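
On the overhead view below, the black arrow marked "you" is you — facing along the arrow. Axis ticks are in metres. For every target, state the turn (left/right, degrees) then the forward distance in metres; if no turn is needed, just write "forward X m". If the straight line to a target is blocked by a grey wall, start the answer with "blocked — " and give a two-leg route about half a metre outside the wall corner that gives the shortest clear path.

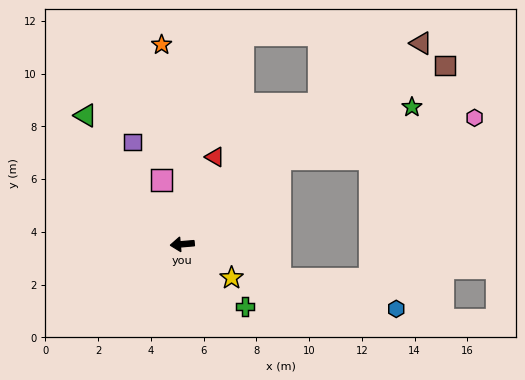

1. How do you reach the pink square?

turn right 77°, forward 2.6 m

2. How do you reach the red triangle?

turn right 115°, forward 3.5 m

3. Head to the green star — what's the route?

blocked — turn right 144°, forward 4.9 m, then turn right 20°, forward 5.4 m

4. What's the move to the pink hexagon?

blocked — turn right 144°, forward 4.9 m, then turn right 29°, forward 7.5 m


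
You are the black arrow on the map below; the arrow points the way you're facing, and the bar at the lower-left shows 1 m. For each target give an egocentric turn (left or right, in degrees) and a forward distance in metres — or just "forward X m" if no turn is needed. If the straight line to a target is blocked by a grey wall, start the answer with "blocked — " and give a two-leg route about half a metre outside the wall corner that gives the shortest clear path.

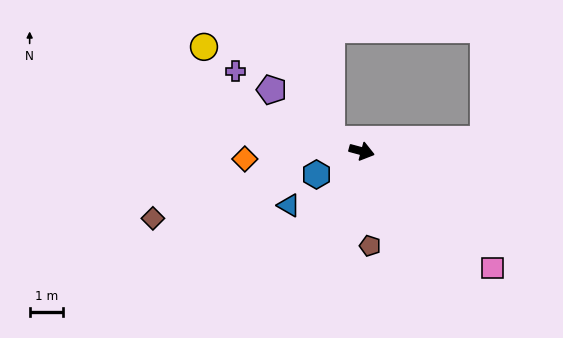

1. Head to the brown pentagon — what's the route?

turn right 70°, forward 2.8 m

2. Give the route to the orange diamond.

turn right 161°, forward 3.5 m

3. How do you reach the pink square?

turn right 27°, forward 5.3 m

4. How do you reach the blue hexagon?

turn right 138°, forward 1.5 m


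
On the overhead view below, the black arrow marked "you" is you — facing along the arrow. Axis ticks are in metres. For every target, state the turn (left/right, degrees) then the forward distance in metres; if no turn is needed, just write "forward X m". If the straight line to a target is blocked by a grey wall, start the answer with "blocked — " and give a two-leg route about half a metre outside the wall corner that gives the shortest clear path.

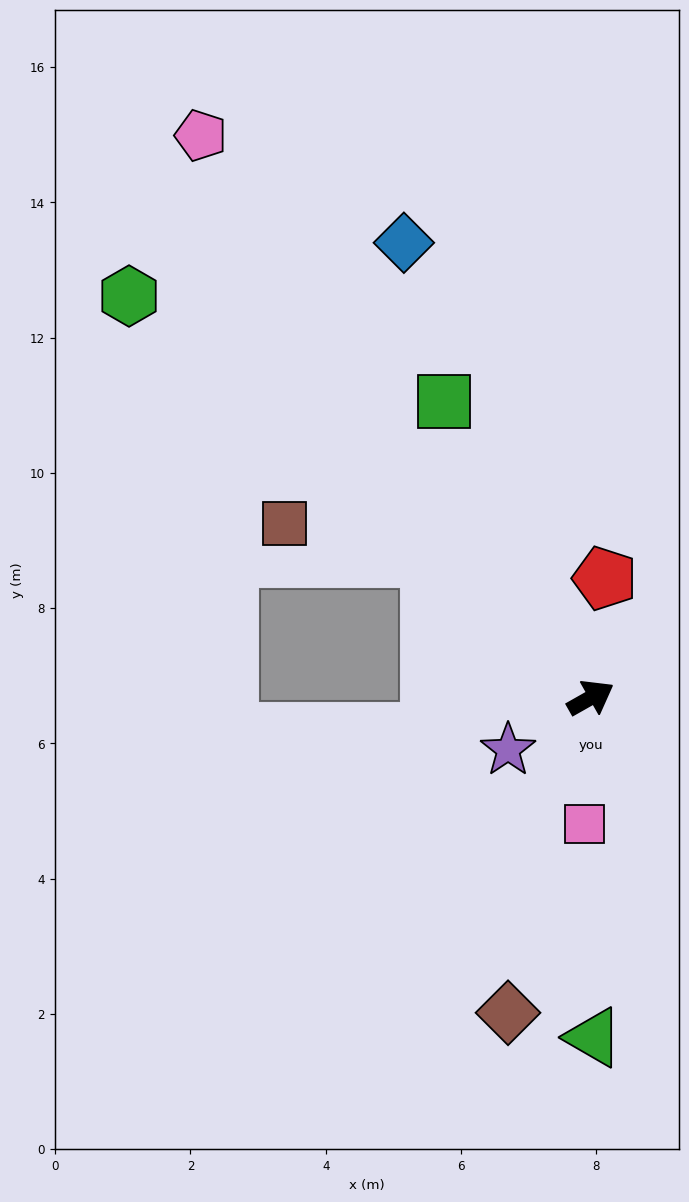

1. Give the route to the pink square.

turn right 122°, forward 1.9 m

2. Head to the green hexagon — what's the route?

turn left 109°, forward 9.1 m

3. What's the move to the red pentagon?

turn left 54°, forward 1.8 m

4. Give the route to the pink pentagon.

turn left 95°, forward 10.1 m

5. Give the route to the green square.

turn left 87°, forward 4.9 m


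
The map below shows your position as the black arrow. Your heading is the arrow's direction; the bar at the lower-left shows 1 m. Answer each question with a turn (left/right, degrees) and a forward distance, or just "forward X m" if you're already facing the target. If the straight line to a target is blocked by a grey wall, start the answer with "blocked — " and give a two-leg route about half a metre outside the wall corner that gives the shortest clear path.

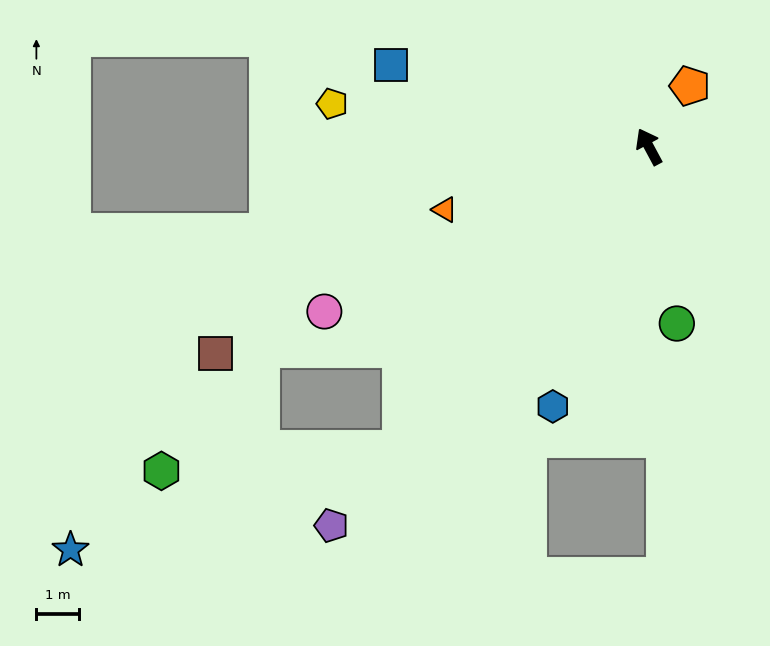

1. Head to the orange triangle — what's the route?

turn left 79°, forward 5.0 m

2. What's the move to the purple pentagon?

turn left 112°, forward 11.5 m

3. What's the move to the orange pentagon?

turn right 62°, forward 1.7 m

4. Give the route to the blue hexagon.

turn left 131°, forward 6.5 m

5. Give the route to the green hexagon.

blocked — turn left 112°, forward 9.1 m, then turn right 45°, forward 5.6 m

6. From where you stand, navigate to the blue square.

turn left 44°, forward 6.3 m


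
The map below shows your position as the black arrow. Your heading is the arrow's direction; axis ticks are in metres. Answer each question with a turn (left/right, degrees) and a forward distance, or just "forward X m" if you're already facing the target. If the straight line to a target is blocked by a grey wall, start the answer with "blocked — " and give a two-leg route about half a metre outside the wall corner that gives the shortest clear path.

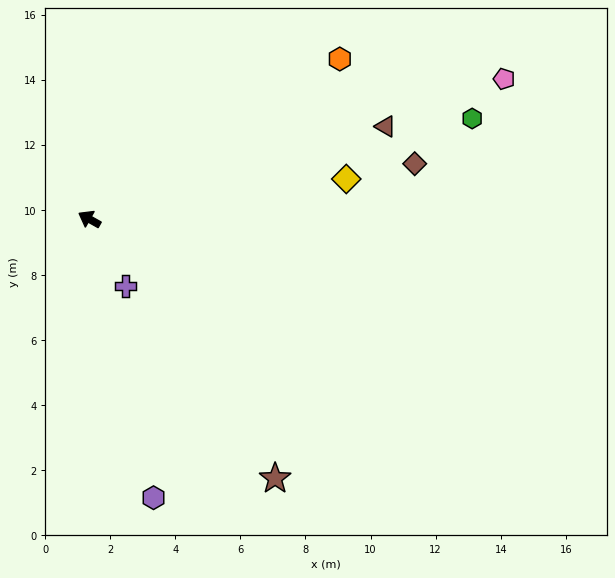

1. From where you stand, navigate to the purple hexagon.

turn left 132°, forward 8.8 m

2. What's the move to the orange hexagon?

turn right 118°, forward 9.1 m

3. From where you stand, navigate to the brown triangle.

turn right 133°, forward 9.5 m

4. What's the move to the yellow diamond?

turn right 142°, forward 8.0 m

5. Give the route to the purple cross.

turn left 148°, forward 2.3 m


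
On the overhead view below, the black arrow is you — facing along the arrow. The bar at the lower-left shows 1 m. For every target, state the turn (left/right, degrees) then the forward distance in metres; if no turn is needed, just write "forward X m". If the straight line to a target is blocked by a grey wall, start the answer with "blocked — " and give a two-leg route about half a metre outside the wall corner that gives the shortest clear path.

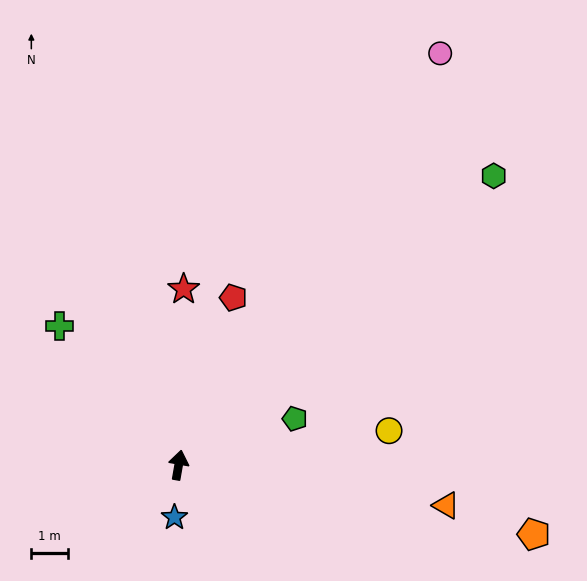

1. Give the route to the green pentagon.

turn right 58°, forward 3.4 m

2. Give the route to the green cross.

turn left 51°, forward 5.0 m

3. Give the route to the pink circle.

turn right 23°, forward 13.3 m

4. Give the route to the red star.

turn left 8°, forward 4.8 m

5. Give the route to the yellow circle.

turn right 71°, forward 5.8 m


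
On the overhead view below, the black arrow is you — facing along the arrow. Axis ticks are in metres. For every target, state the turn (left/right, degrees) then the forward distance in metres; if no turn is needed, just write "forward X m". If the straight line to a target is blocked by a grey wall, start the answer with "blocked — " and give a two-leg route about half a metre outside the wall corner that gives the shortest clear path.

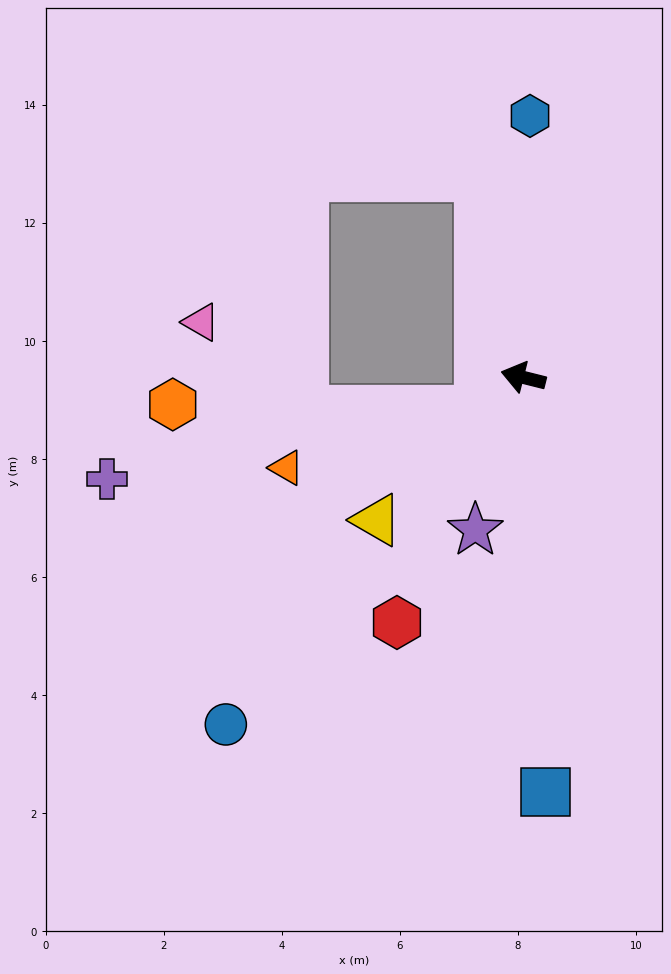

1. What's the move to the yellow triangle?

turn left 58°, forward 3.5 m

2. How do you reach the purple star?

turn left 87°, forward 2.7 m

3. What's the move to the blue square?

turn left 107°, forward 7.0 m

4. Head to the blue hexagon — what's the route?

turn right 77°, forward 4.4 m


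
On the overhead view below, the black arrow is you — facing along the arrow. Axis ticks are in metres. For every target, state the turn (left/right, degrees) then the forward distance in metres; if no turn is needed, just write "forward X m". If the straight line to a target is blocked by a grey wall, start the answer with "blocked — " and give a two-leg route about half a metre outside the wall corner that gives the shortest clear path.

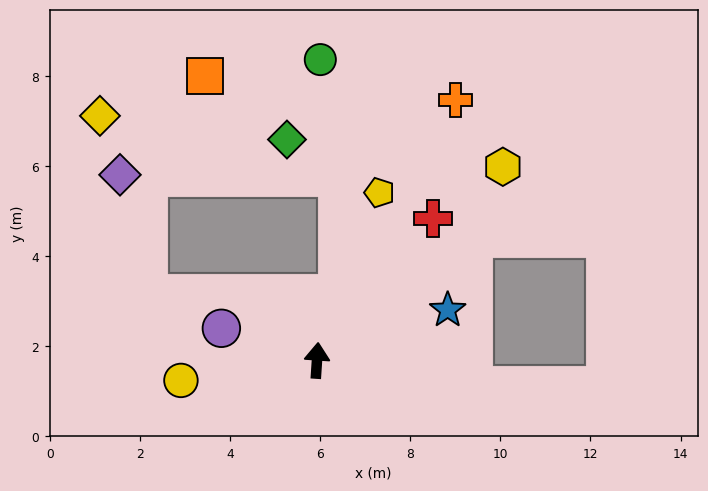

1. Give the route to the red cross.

turn right 35°, forward 4.1 m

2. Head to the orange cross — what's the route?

turn right 24°, forward 6.5 m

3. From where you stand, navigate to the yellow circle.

turn left 102°, forward 3.1 m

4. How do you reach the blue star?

turn right 65°, forward 3.1 m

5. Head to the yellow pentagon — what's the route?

turn right 17°, forward 4.0 m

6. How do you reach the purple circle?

turn left 75°, forward 2.2 m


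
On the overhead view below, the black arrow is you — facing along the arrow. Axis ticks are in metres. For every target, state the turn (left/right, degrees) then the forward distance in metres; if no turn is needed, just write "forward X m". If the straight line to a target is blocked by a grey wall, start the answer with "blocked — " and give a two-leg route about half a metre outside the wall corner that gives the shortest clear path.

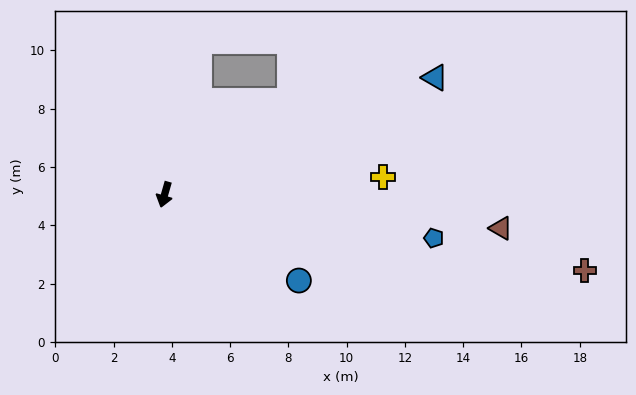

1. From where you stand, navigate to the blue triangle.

turn left 129°, forward 10.1 m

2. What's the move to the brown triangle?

turn left 100°, forward 11.6 m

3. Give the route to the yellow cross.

turn left 111°, forward 7.5 m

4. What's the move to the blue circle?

turn left 73°, forward 5.5 m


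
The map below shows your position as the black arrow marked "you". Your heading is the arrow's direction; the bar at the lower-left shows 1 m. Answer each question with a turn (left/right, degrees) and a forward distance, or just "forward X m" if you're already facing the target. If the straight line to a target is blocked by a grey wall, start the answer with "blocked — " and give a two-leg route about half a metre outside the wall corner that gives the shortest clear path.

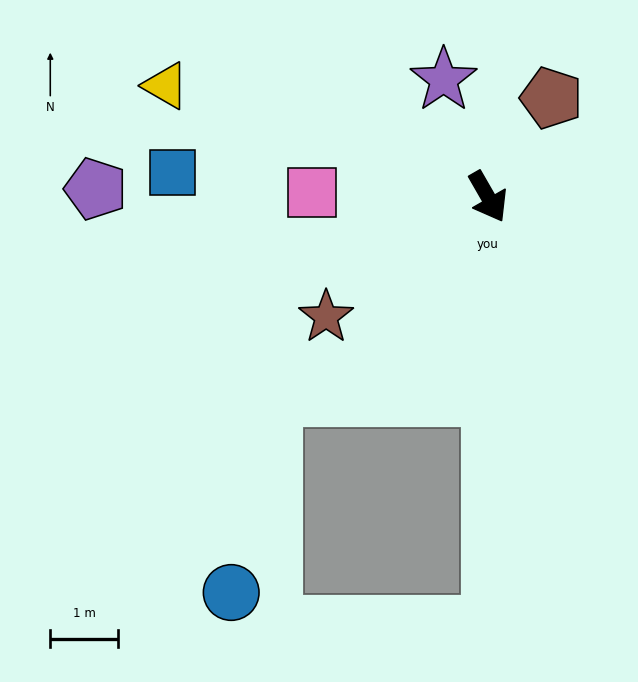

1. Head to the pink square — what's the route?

turn right 121°, forward 2.6 m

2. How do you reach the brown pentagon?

turn left 117°, forward 1.7 m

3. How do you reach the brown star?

turn right 83°, forward 3.0 m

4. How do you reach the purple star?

turn left 171°, forward 1.8 m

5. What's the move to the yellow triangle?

turn right 139°, forward 5.0 m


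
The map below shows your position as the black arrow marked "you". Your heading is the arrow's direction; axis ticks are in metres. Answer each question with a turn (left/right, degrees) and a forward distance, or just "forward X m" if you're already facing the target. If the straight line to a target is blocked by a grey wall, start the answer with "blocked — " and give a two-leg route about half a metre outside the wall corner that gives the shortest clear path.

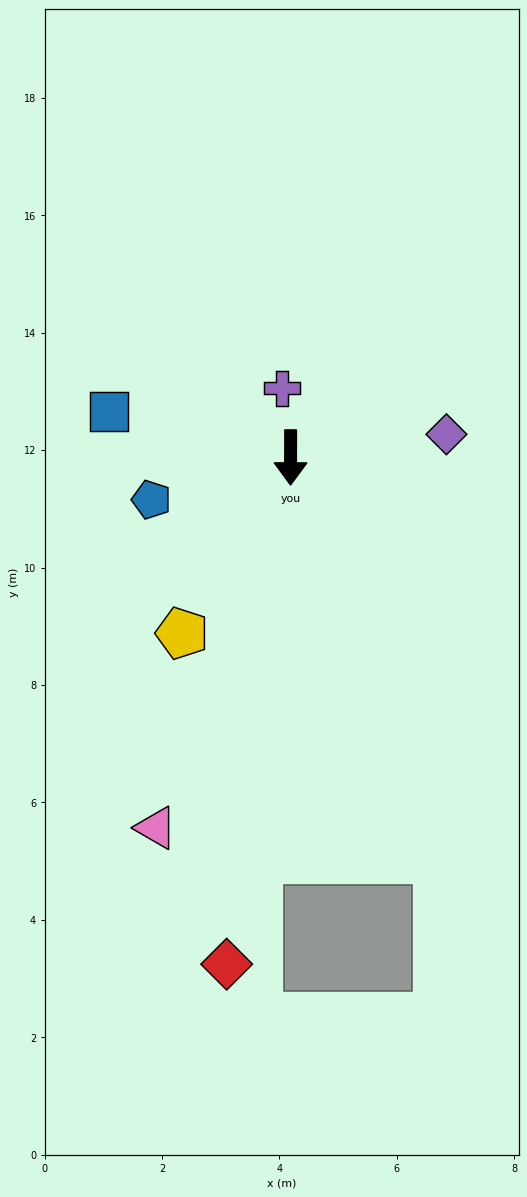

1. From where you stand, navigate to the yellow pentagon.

turn right 32°, forward 3.5 m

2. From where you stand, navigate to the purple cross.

turn right 173°, forward 1.2 m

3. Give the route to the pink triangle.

turn right 20°, forward 6.7 m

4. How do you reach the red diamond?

turn right 7°, forward 8.7 m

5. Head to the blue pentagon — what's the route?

turn right 73°, forward 2.5 m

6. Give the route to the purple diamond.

turn left 99°, forward 2.7 m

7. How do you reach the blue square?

turn right 104°, forward 3.2 m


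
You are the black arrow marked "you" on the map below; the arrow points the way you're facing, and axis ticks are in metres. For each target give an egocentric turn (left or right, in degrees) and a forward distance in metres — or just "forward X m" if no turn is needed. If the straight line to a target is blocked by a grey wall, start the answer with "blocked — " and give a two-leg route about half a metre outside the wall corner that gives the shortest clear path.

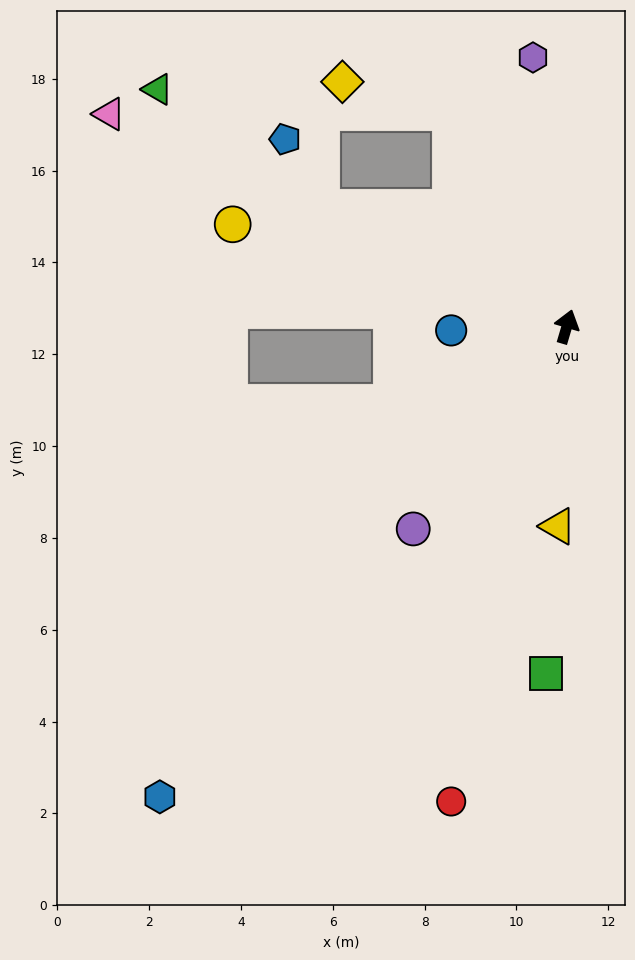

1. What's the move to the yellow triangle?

turn right 166°, forward 4.4 m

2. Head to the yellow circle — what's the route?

turn left 89°, forward 7.6 m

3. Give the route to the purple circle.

turn left 159°, forward 5.5 m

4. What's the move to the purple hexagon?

turn left 24°, forward 5.9 m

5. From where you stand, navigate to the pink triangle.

turn left 82°, forward 11.0 m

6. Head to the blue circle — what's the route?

turn left 108°, forward 2.5 m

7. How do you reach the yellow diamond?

blocked — turn left 45°, forward 5.3 m, then turn left 46°, forward 2.5 m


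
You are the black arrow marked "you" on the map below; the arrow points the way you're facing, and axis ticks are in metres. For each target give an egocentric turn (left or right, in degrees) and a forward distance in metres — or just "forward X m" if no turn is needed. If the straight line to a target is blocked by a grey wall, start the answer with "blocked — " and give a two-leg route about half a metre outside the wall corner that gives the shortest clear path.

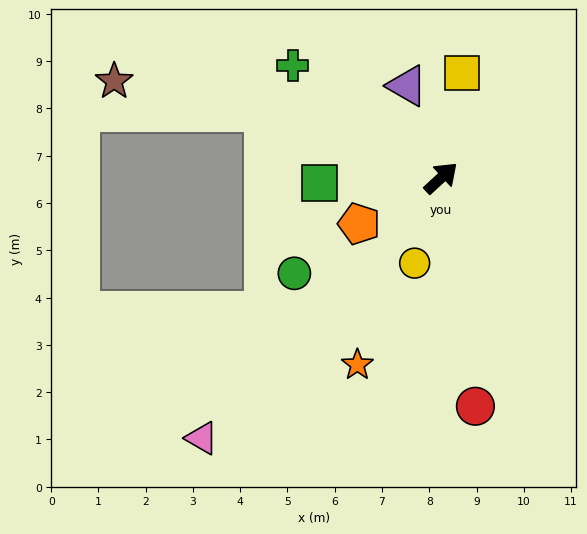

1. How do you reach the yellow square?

turn left 36°, forward 2.3 m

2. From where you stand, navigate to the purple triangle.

turn left 68°, forward 2.1 m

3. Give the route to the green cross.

turn left 100°, forward 3.9 m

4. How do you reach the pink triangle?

turn right 175°, forward 7.5 m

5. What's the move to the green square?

turn left 140°, forward 2.6 m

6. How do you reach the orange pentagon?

turn left 167°, forward 2.0 m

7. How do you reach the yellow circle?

turn right 150°, forward 1.9 m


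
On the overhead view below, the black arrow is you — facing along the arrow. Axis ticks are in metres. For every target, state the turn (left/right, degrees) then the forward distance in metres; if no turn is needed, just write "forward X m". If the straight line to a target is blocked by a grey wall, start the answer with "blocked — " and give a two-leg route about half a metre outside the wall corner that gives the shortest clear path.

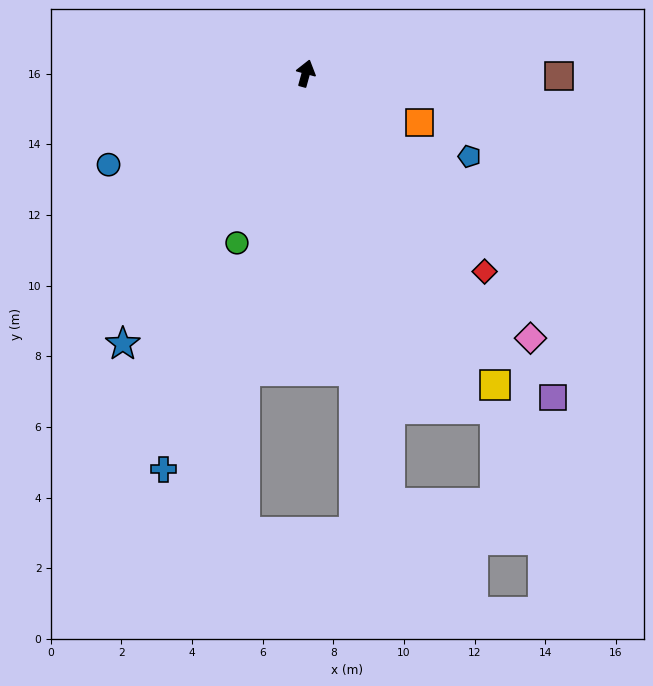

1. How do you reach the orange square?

turn right 98°, forward 3.5 m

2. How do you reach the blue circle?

turn left 130°, forward 6.2 m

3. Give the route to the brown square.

turn right 75°, forward 7.2 m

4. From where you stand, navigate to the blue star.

turn left 161°, forward 9.2 m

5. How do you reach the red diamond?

turn right 123°, forward 7.6 m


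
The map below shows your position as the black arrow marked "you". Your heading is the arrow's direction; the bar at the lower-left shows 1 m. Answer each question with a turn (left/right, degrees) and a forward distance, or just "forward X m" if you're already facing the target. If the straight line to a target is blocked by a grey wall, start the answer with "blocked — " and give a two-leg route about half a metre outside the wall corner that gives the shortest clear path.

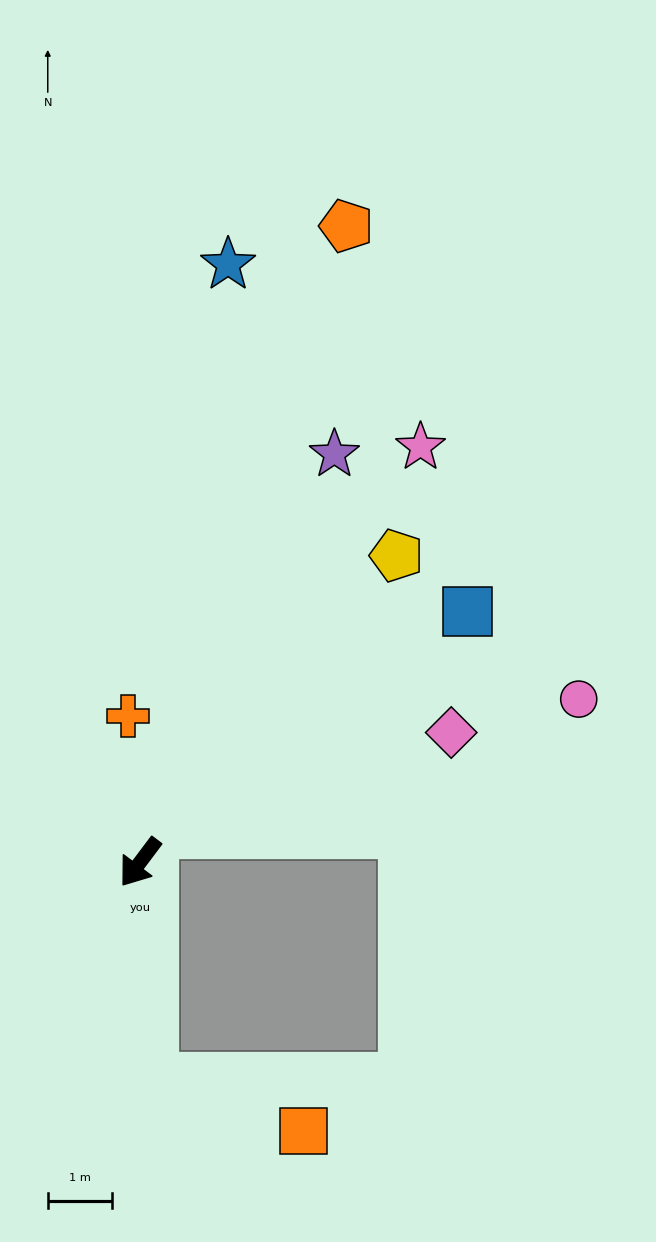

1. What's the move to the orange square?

blocked — turn left 40°, forward 3.4 m, then turn left 69°, forward 2.5 m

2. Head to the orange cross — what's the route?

turn right 138°, forward 2.3 m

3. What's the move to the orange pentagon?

turn right 161°, forward 10.4 m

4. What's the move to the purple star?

turn right 169°, forward 7.0 m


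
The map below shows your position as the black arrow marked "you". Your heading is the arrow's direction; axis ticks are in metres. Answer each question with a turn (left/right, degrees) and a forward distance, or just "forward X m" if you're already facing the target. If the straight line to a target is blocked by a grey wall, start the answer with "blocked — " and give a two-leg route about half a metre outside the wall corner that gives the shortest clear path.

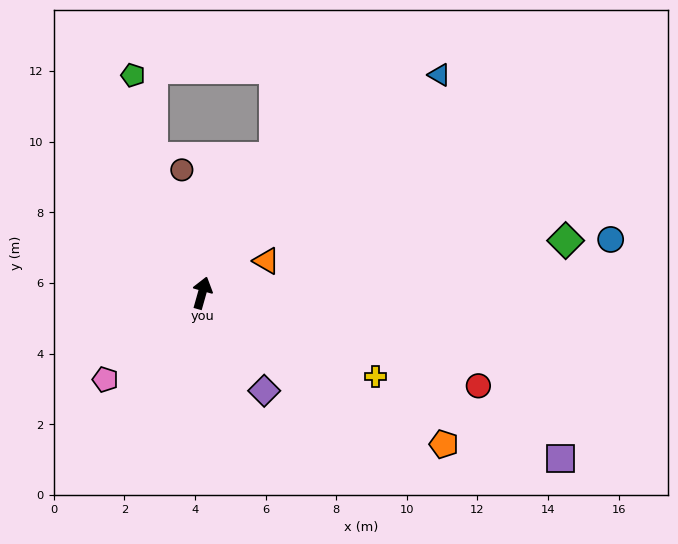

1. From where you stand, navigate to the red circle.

turn right 93°, forward 8.3 m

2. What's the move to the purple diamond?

turn right 132°, forward 3.3 m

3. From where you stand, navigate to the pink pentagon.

turn left 148°, forward 3.7 m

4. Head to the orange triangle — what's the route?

turn right 48°, forward 2.0 m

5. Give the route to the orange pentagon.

turn right 106°, forward 8.1 m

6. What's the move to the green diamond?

turn right 66°, forward 10.4 m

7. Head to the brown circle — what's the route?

turn left 25°, forward 3.5 m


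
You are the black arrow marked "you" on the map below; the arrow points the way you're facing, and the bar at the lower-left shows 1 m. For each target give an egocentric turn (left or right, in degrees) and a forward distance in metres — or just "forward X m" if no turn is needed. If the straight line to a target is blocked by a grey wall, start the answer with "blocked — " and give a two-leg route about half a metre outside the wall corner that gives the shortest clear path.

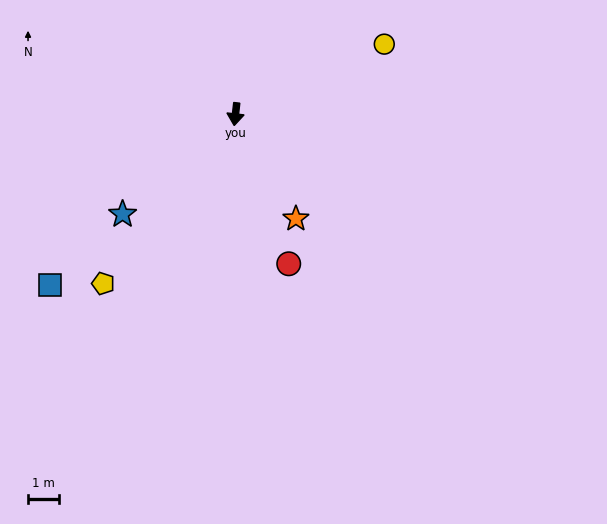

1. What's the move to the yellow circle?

turn left 122°, forward 5.3 m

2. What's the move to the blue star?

turn right 42°, forward 4.9 m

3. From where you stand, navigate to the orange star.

turn left 36°, forward 3.9 m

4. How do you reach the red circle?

turn left 26°, forward 5.1 m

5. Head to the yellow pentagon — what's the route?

turn right 32°, forward 7.0 m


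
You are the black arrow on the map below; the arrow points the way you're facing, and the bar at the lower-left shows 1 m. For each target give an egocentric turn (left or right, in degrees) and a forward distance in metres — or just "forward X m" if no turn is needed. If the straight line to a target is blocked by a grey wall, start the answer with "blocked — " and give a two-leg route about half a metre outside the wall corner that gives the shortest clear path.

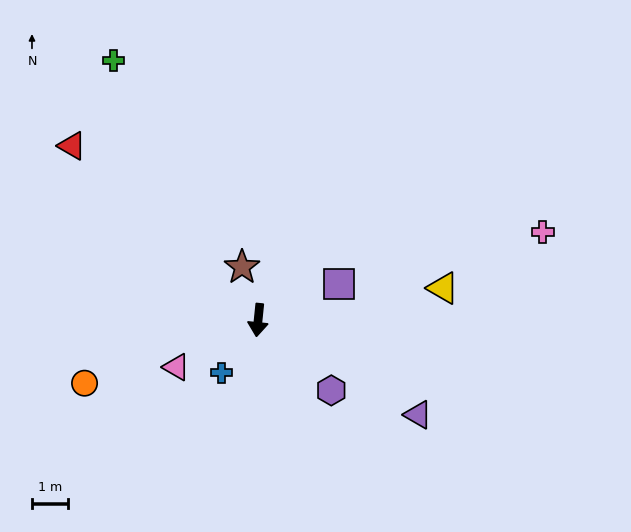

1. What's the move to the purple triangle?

turn left 65°, forward 5.1 m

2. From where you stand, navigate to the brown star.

turn right 157°, forward 1.5 m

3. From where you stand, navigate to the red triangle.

turn right 127°, forward 7.0 m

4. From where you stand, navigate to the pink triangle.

turn right 54°, forward 2.6 m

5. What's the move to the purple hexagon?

turn left 52°, forward 2.8 m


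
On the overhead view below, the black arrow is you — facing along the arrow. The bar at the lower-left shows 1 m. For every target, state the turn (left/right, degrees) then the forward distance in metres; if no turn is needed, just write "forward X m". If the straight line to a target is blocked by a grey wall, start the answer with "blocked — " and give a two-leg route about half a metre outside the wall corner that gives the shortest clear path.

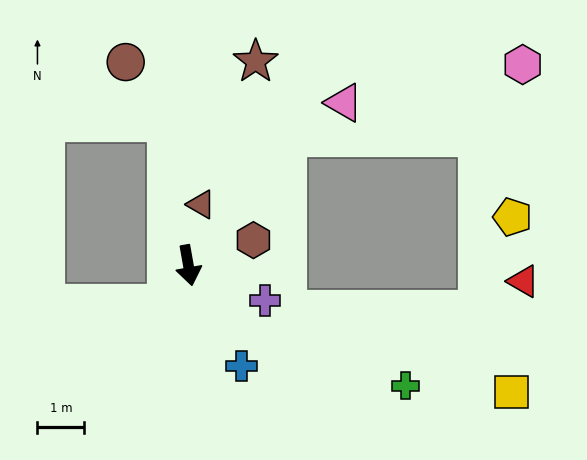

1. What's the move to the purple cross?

turn left 55°, forward 1.8 m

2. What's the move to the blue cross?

turn left 18°, forward 2.4 m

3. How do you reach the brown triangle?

turn left 158°, forward 1.3 m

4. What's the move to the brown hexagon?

turn left 101°, forward 1.5 m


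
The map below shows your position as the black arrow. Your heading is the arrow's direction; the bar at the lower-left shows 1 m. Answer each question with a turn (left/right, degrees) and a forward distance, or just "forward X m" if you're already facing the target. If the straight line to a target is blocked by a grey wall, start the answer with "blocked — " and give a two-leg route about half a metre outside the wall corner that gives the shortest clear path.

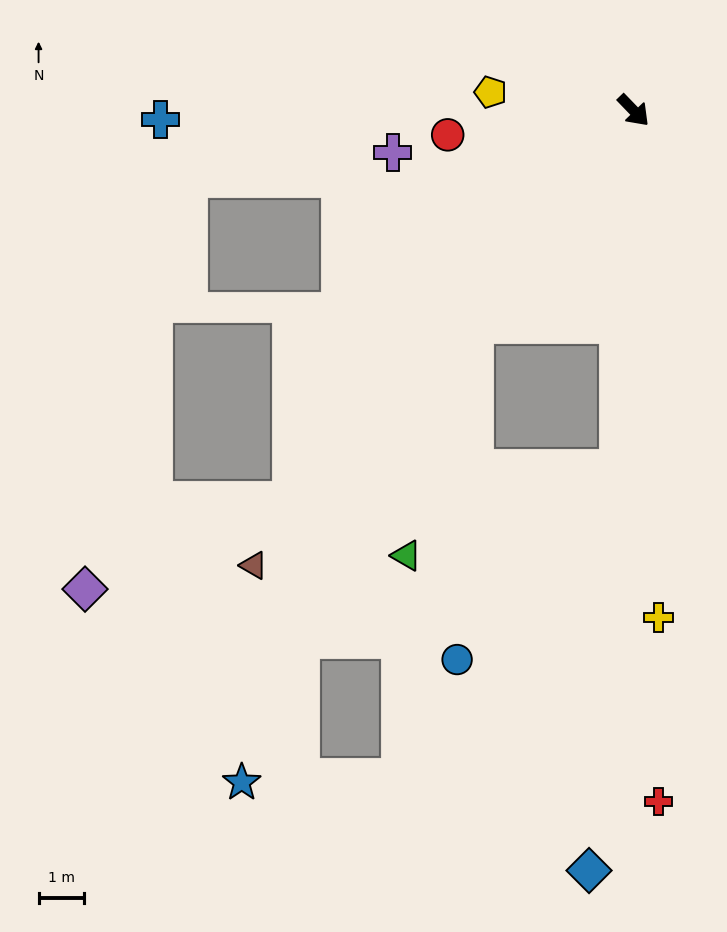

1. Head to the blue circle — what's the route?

blocked — turn right 81°, forward 5.9 m, then turn left 34°, forward 7.3 m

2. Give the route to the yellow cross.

turn right 41°, forward 11.1 m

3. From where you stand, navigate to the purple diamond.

blocked — turn right 85°, forward 11.4 m, then turn right 26°, forward 4.9 m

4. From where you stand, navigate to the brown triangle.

turn right 84°, forward 13.0 m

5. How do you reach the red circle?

turn right 127°, forward 4.1 m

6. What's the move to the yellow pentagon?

turn right 141°, forward 3.2 m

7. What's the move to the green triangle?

blocked — turn right 81°, forward 5.9 m, then turn left 21°, forward 5.3 m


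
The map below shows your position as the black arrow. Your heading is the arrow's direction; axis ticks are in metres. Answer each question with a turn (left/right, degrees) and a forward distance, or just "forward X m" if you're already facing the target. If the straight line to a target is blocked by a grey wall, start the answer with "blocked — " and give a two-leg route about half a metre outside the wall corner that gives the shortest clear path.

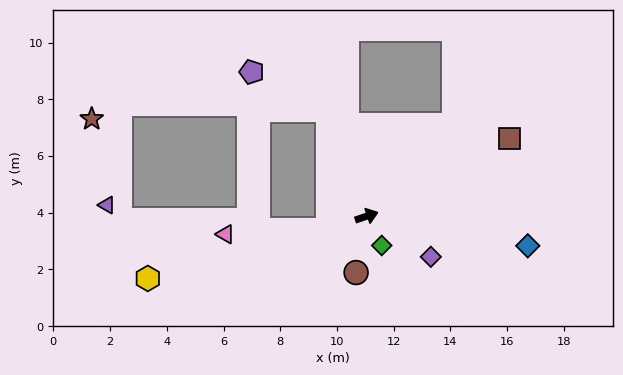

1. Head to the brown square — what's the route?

turn left 10°, forward 5.7 m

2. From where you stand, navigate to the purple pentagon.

blocked — turn left 91°, forward 4.0 m, then turn left 44°, forward 3.0 m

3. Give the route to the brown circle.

turn right 119°, forward 2.0 m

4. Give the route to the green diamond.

turn right 81°, forward 1.2 m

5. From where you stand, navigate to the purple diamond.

turn right 51°, forward 2.7 m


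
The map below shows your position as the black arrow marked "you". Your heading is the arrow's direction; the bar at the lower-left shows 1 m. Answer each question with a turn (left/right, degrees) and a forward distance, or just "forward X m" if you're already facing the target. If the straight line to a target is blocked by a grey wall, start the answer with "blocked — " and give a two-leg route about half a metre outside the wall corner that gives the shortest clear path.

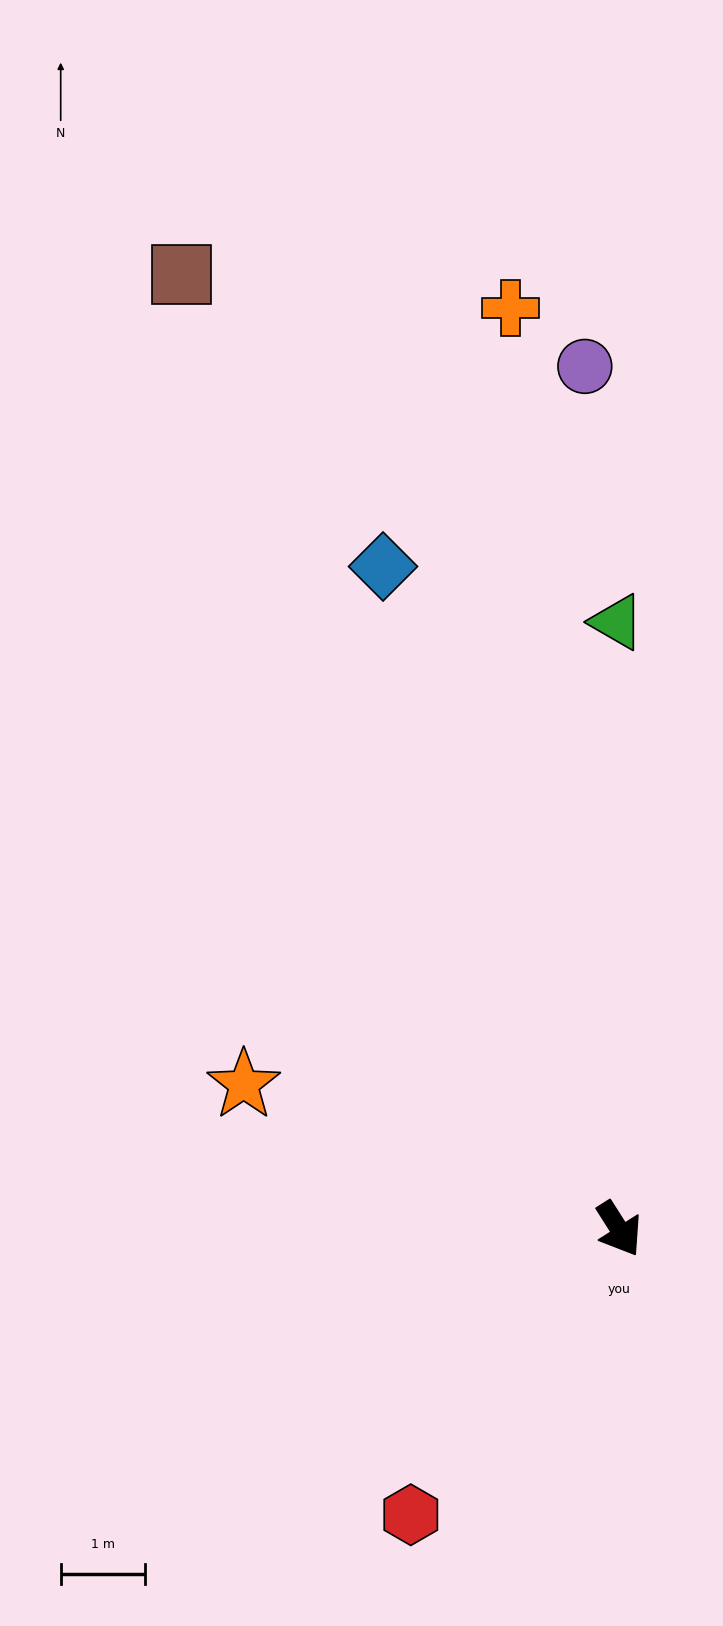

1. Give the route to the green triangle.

turn left 148°, forward 7.2 m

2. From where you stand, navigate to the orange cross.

turn left 154°, forward 11.0 m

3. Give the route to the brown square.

turn left 172°, forward 12.4 m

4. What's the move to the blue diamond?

turn left 167°, forward 8.3 m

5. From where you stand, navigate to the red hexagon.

turn right 69°, forward 4.2 m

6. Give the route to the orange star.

turn right 143°, forward 4.8 m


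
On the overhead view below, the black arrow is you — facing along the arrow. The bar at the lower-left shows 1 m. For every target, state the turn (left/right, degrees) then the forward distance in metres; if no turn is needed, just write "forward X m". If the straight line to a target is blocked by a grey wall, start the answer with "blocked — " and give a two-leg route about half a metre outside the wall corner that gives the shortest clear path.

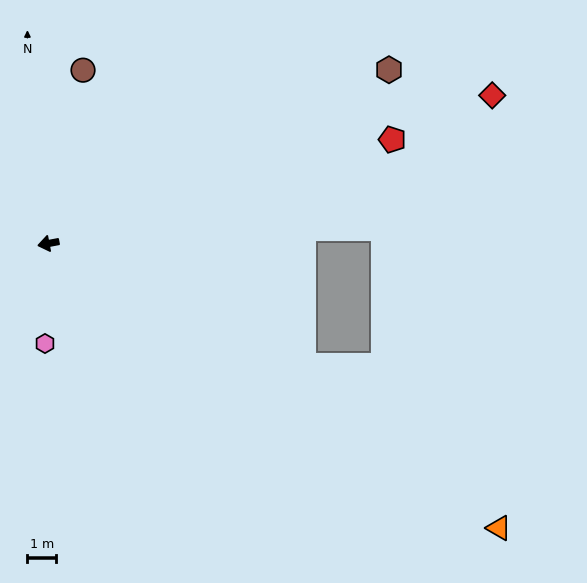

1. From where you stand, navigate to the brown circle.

turn right 112°, forward 6.1 m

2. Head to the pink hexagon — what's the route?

turn left 77°, forward 3.5 m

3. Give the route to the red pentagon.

turn right 174°, forward 12.4 m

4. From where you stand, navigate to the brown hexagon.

turn right 164°, forward 13.2 m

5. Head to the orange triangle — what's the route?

turn left 137°, forward 18.5 m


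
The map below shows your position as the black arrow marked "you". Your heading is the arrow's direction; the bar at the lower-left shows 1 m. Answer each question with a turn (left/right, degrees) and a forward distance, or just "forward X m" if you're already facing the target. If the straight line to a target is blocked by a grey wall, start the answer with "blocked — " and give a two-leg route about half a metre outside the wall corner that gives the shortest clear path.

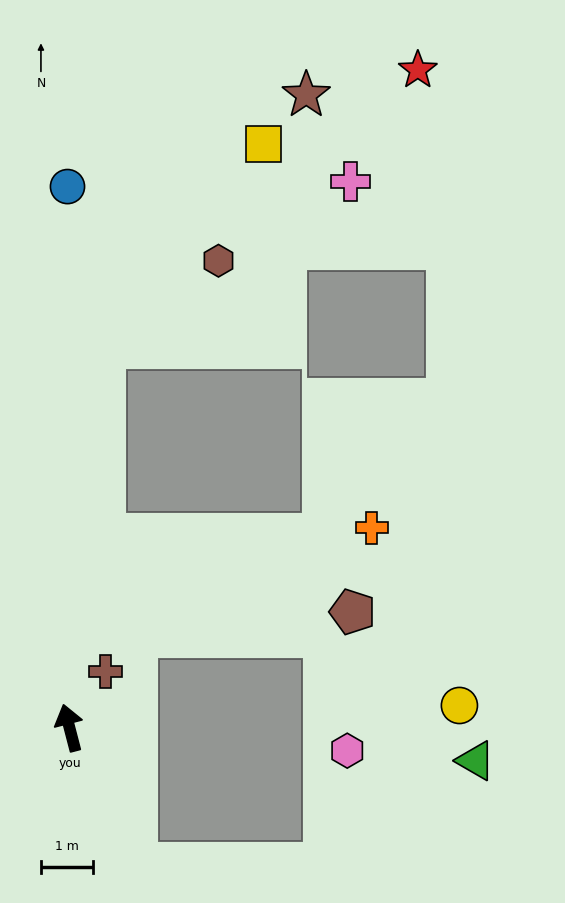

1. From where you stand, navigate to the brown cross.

turn right 47°, forward 1.3 m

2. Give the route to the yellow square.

blocked — turn right 20°, forward 7.4 m, then turn right 33°, forward 5.0 m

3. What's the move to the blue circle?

turn right 14°, forward 10.5 m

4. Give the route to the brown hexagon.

blocked — turn right 20°, forward 7.4 m, then turn right 48°, forward 2.8 m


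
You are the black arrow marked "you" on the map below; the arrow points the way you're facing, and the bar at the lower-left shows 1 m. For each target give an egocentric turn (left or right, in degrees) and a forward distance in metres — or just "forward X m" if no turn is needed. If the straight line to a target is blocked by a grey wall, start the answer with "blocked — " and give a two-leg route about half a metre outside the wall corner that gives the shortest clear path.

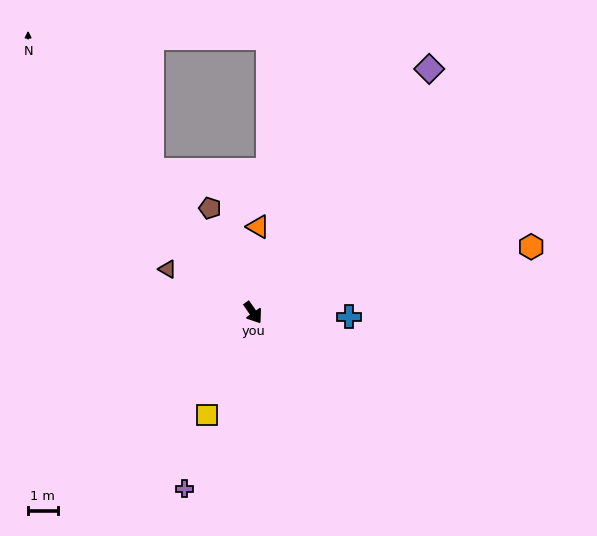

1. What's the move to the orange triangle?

turn left 142°, forward 2.9 m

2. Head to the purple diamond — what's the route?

turn left 109°, forward 10.2 m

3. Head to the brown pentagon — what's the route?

turn left 168°, forward 3.8 m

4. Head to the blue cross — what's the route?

turn left 53°, forward 3.3 m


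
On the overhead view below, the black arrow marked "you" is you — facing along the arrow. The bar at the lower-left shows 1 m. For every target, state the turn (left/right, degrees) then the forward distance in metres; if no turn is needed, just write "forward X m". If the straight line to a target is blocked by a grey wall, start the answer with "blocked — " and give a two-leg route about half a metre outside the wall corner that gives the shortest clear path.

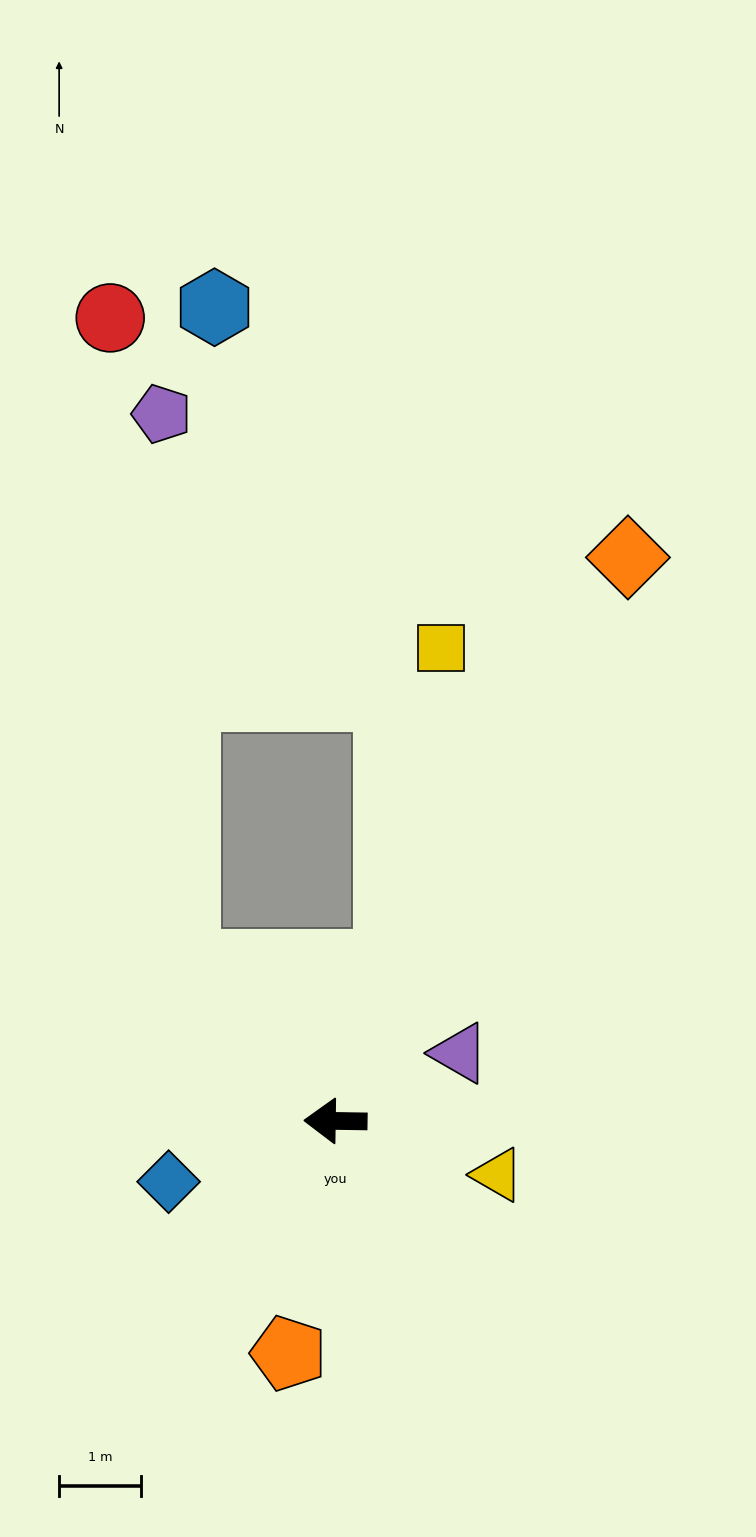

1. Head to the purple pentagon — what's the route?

blocked — turn right 45°, forward 2.7 m, then turn right 42°, forward 6.8 m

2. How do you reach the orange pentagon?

turn left 79°, forward 2.9 m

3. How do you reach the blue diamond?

turn left 21°, forward 2.2 m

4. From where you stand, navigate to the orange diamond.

turn right 117°, forward 7.8 m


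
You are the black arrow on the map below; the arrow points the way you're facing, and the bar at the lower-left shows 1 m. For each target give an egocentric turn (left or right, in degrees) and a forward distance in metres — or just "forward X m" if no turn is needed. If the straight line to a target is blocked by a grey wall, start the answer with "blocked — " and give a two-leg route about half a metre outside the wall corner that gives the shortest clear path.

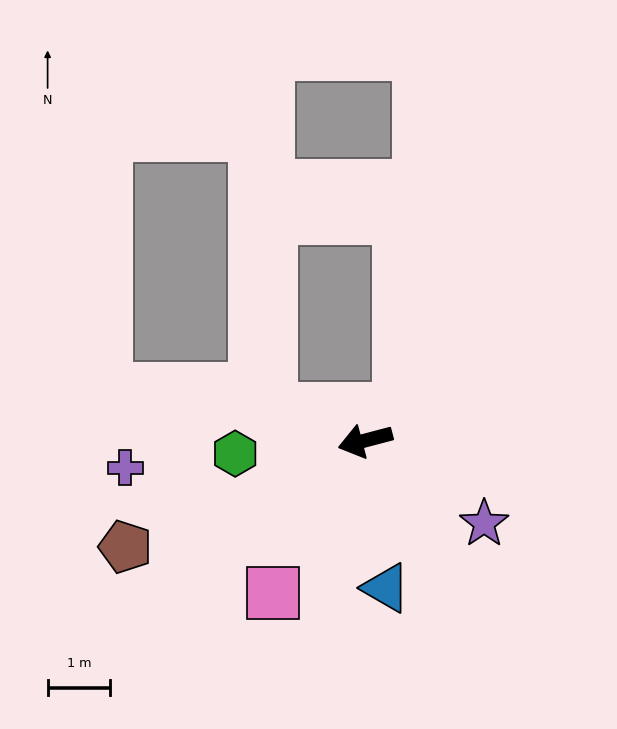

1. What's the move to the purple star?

turn left 130°, forward 2.3 m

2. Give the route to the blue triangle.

turn left 83°, forward 2.4 m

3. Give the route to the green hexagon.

turn right 9°, forward 2.1 m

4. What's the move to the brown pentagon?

turn left 9°, forward 4.2 m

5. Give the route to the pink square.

turn left 44°, forward 2.9 m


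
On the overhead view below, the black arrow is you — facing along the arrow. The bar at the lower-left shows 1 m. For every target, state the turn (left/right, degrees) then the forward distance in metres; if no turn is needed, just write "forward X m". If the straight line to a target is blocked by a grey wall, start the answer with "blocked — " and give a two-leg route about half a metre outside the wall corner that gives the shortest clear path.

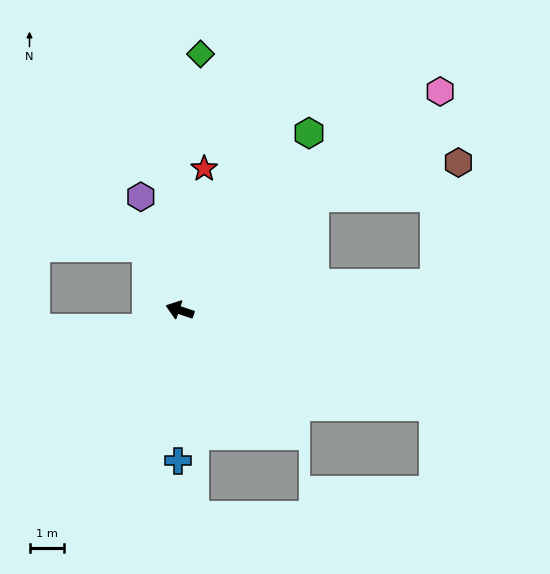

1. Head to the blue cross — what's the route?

turn left 108°, forward 4.4 m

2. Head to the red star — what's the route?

turn right 81°, forward 4.2 m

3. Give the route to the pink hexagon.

turn right 121°, forward 10.0 m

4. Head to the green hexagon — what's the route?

turn right 108°, forward 6.4 m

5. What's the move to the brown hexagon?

blocked — turn right 122°, forward 5.2 m, then turn right 26°, forward 4.3 m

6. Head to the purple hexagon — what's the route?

turn right 53°, forward 3.5 m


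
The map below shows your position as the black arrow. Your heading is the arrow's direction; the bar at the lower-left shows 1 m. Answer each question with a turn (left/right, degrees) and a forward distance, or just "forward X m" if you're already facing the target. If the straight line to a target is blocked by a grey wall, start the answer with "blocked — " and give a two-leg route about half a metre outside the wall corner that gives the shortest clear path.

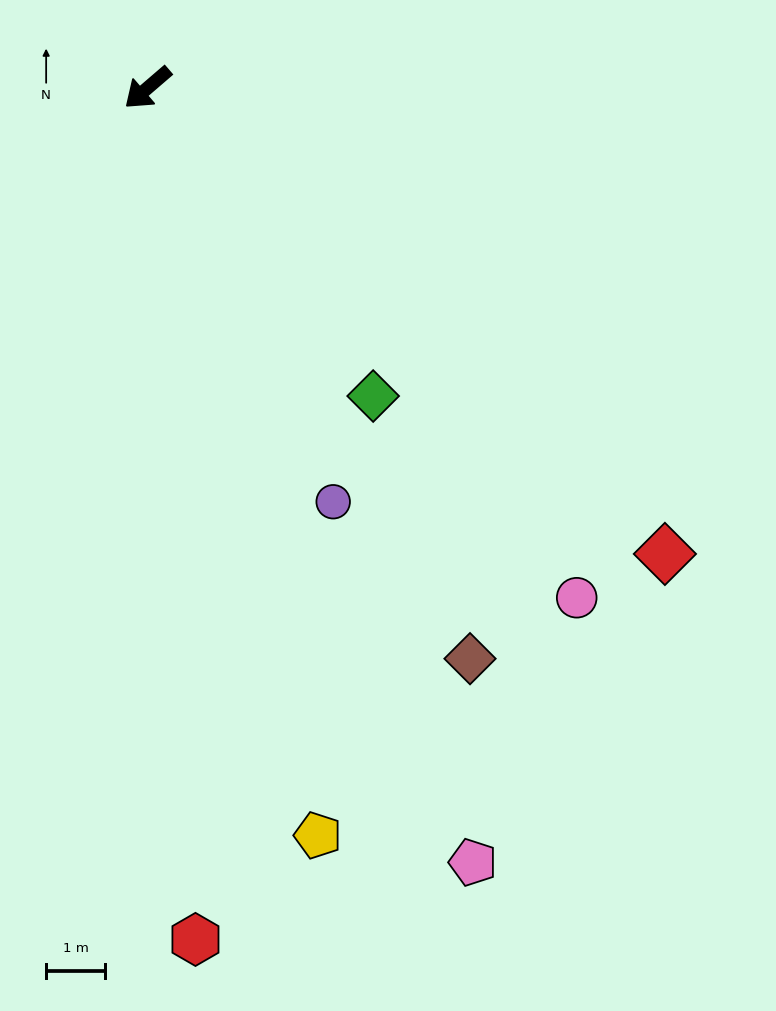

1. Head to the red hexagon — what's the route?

turn left 53°, forward 14.4 m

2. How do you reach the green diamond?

turn left 86°, forward 6.5 m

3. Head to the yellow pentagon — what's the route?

turn left 62°, forward 13.0 m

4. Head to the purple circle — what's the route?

turn left 73°, forward 7.7 m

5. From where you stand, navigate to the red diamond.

turn left 97°, forward 11.8 m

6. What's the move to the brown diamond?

turn left 79°, forward 11.1 m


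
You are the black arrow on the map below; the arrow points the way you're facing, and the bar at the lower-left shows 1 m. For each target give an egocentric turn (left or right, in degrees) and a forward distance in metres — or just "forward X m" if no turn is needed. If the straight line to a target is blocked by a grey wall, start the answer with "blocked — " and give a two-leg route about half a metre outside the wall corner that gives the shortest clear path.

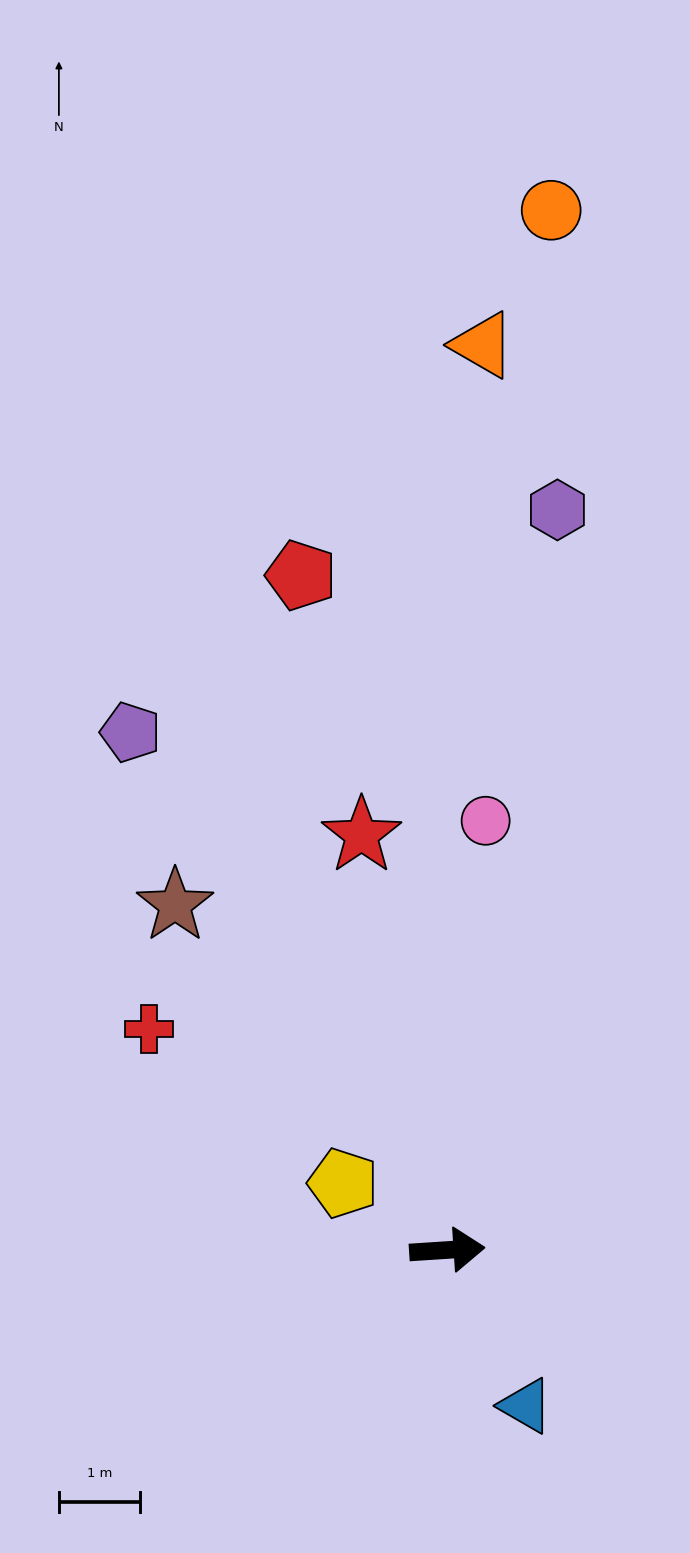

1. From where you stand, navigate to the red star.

turn left 98°, forward 5.3 m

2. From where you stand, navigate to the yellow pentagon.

turn left 144°, forward 1.5 m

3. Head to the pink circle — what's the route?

turn left 81°, forward 5.3 m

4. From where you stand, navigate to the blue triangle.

turn right 67°, forward 2.2 m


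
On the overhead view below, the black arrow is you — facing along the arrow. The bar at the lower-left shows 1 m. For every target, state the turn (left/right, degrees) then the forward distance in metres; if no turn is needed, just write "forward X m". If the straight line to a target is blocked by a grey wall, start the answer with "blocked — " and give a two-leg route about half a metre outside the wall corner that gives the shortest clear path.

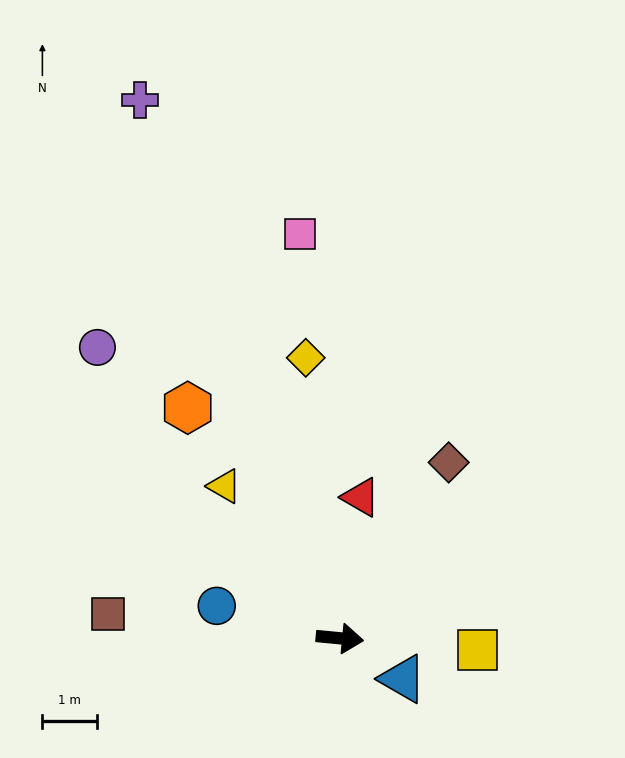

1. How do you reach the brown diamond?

turn left 64°, forward 3.8 m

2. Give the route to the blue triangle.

turn right 27°, forward 1.4 m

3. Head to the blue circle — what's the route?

turn left 171°, forward 2.3 m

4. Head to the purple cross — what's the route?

turn left 116°, forward 10.5 m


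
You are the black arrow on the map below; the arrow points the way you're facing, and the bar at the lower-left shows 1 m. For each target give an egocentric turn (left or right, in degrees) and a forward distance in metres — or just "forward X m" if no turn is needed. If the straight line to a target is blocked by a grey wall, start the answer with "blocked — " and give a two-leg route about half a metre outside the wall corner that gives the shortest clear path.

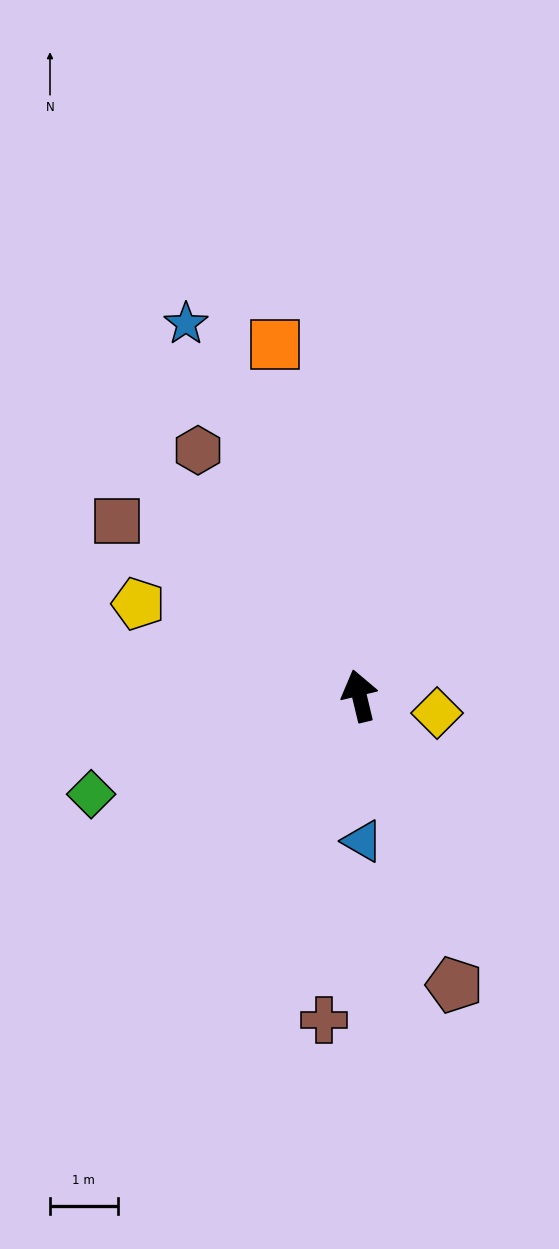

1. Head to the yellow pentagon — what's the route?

turn left 54°, forward 3.5 m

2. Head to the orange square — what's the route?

forward 5.4 m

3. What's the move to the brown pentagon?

turn right 175°, forward 4.5 m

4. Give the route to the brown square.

turn left 41°, forward 4.4 m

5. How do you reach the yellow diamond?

turn right 116°, forward 1.2 m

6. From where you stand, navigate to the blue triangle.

turn left 168°, forward 2.2 m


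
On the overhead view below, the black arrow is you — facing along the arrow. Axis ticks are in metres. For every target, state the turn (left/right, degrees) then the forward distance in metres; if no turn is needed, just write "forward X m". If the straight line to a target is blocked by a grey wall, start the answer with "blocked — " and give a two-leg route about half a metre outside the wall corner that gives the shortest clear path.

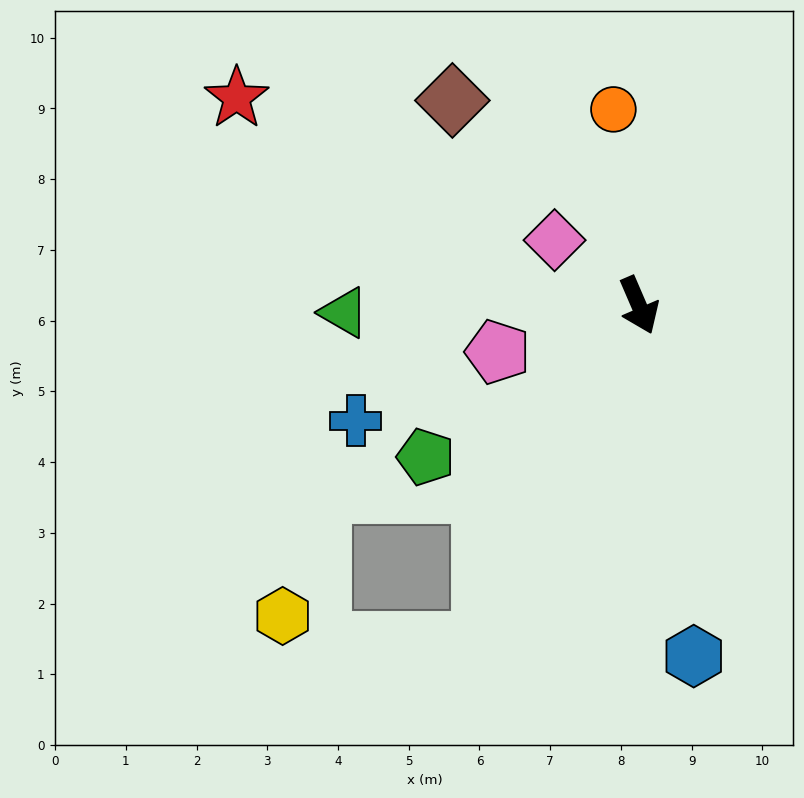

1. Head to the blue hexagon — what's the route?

turn right 14°, forward 5.0 m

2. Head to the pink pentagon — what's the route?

turn right 95°, forward 2.1 m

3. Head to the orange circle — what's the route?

turn left 164°, forward 2.8 m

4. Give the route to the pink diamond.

turn right 151°, forward 1.5 m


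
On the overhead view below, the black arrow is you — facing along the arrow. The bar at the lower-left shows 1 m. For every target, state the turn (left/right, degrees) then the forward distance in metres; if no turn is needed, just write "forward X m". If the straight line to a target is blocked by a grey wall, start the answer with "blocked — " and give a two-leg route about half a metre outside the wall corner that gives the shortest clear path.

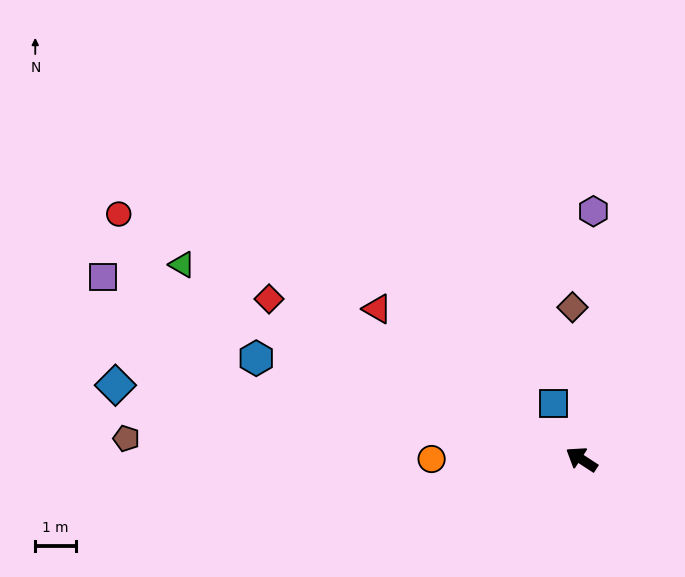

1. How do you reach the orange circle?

turn left 33°, forward 3.7 m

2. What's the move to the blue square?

turn right 31°, forward 1.5 m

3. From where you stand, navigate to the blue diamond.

turn left 24°, forward 11.7 m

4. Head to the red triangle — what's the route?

turn right 3°, forward 6.3 m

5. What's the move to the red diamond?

turn left 6°, forward 8.7 m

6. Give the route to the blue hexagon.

turn left 16°, forward 8.4 m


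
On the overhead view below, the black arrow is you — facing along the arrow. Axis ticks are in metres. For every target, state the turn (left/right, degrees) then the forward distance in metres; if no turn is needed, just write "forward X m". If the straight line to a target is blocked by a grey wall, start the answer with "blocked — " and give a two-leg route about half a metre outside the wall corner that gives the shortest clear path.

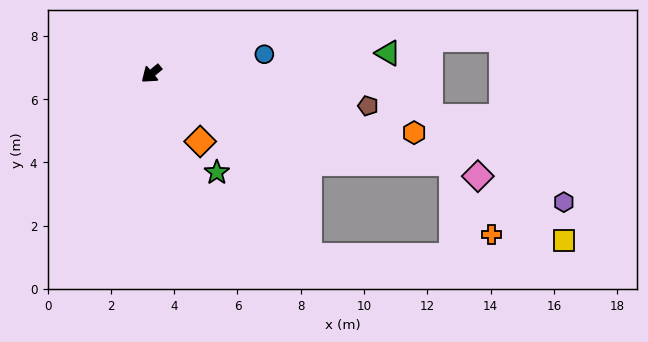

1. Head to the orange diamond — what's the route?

turn left 86°, forward 2.6 m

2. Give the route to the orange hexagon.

turn left 128°, forward 8.5 m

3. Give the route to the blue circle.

turn left 150°, forward 3.6 m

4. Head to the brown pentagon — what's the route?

turn left 132°, forward 6.9 m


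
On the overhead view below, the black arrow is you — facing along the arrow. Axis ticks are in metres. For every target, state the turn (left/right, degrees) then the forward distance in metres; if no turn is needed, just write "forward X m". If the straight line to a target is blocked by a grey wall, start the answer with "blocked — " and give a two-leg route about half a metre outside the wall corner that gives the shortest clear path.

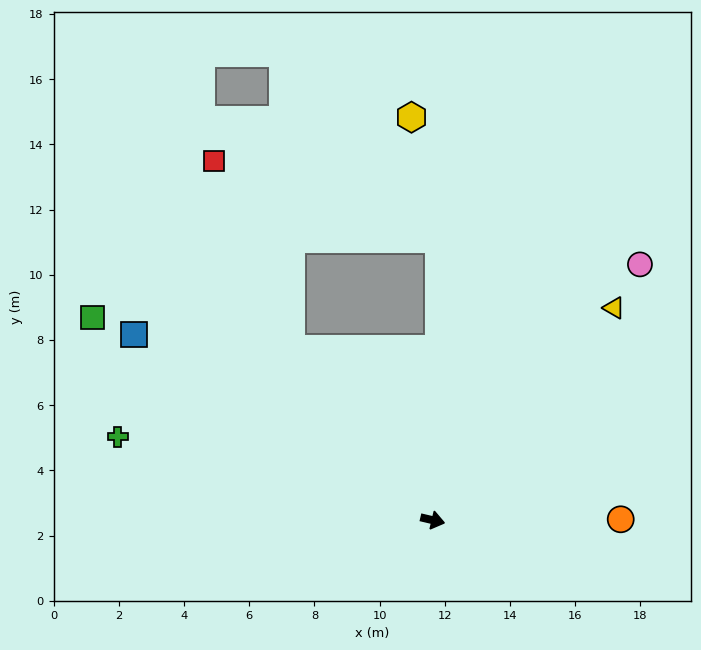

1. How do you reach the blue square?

turn left 161°, forward 10.8 m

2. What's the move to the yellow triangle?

turn left 63°, forward 8.6 m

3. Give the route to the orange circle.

turn left 14°, forward 5.8 m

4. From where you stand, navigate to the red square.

blocked — turn left 143°, forward 6.8 m, then turn right 17°, forward 6.2 m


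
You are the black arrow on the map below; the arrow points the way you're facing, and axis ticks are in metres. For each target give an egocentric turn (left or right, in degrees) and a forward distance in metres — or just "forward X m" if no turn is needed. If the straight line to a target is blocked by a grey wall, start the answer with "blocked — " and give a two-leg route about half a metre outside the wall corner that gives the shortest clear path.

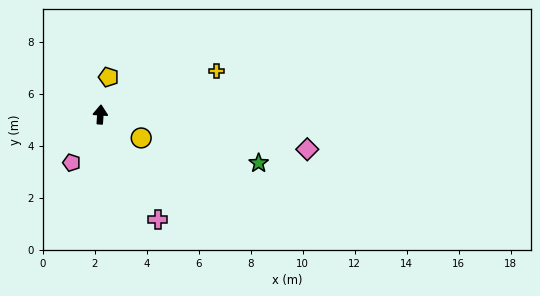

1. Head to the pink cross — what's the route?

turn right 147°, forward 4.6 m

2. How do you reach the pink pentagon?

turn left 153°, forward 2.2 m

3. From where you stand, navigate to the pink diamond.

turn right 96°, forward 8.1 m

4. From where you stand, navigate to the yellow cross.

turn right 66°, forward 4.8 m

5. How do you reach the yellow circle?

turn right 116°, forward 1.8 m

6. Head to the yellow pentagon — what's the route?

turn right 9°, forward 1.5 m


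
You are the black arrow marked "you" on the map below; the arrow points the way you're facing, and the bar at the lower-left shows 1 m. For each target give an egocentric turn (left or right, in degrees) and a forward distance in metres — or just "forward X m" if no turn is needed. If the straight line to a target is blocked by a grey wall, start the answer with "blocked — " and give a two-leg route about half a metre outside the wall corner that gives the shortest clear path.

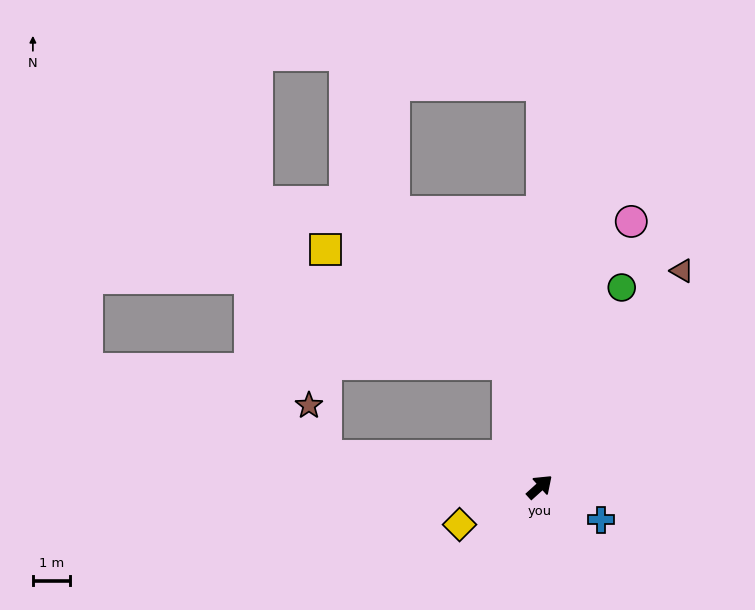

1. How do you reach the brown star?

blocked — turn left 130°, forward 5.7 m, then turn right 63°, forward 1.4 m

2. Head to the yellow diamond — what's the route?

turn left 163°, forward 2.4 m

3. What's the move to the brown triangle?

turn left 15°, forward 6.9 m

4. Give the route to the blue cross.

turn right 70°, forward 1.9 m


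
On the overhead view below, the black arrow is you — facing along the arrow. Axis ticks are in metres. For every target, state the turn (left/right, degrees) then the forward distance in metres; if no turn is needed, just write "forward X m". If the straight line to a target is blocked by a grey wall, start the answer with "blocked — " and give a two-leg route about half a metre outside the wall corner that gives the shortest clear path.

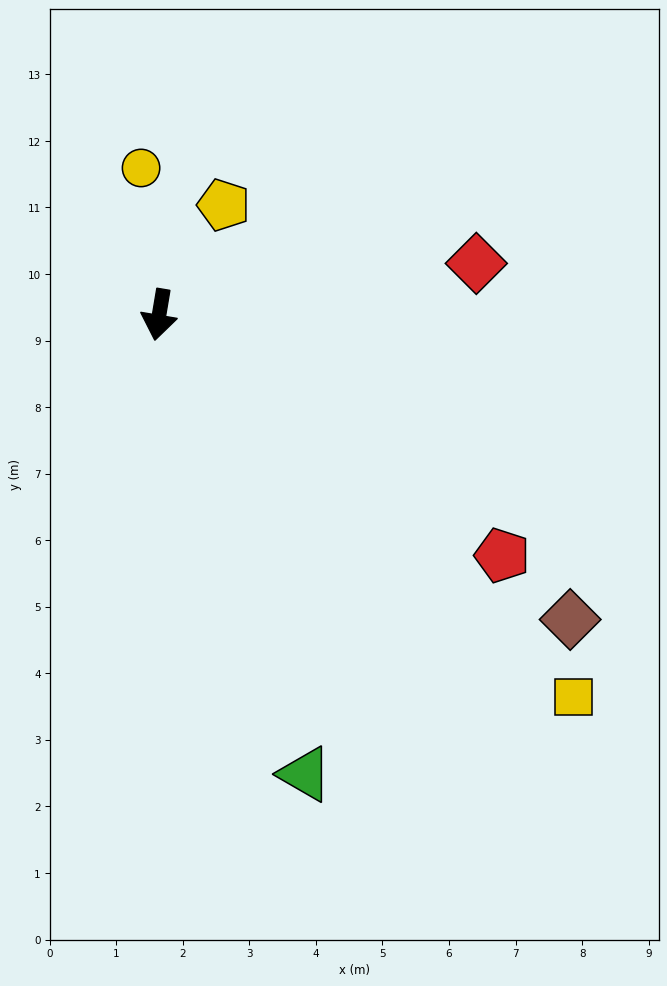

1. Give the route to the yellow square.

turn left 57°, forward 8.5 m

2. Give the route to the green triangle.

turn left 27°, forward 7.2 m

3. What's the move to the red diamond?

turn left 109°, forward 4.8 m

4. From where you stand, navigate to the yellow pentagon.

turn left 159°, forward 1.9 m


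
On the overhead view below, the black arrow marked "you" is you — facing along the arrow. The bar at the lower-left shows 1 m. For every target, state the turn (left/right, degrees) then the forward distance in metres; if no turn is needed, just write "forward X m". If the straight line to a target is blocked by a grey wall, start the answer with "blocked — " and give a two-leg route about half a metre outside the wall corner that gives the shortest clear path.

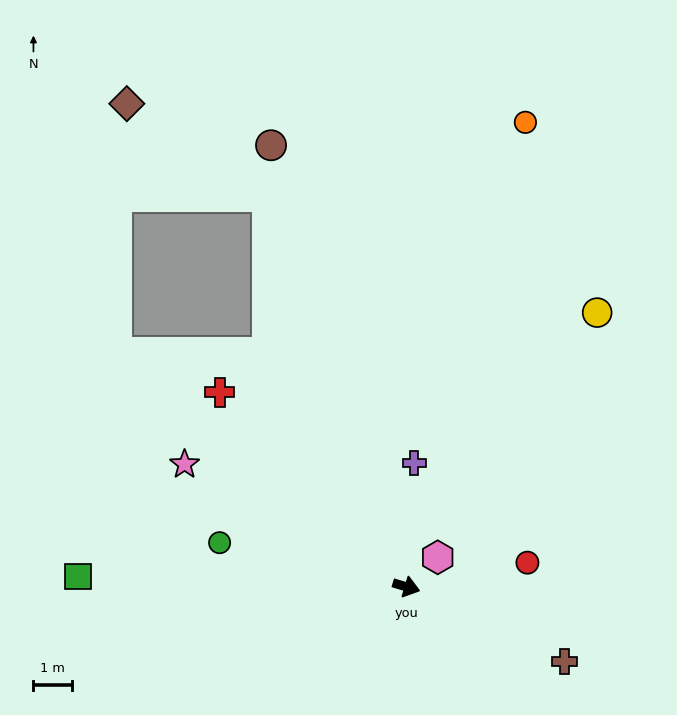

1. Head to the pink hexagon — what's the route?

turn left 60°, forward 1.1 m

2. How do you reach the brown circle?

turn left 124°, forward 12.0 m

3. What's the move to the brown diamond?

blocked — turn left 126°, forward 10.8 m, then turn left 38°, forward 4.4 m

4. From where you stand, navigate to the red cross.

turn left 150°, forward 7.0 m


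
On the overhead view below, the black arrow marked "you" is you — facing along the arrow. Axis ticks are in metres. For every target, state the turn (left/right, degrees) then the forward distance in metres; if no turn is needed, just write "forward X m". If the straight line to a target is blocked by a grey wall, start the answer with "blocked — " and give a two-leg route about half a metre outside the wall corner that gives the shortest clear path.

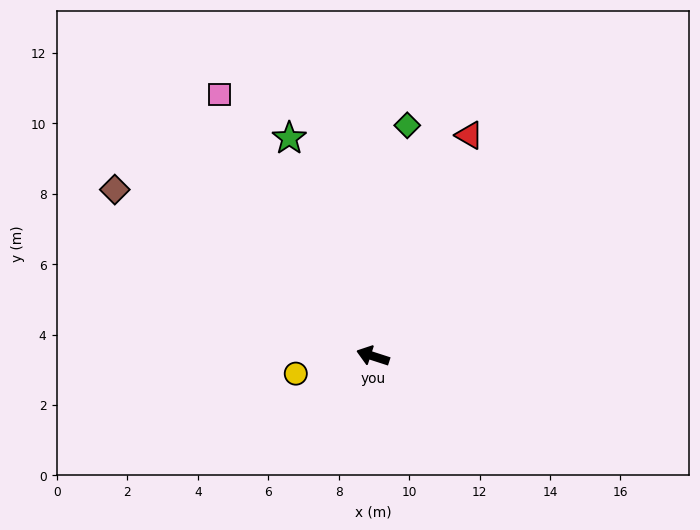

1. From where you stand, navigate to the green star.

turn right 51°, forward 6.6 m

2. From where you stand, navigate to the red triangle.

turn right 96°, forward 6.8 m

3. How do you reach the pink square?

turn right 42°, forward 8.6 m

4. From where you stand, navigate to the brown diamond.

turn right 15°, forward 8.7 m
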